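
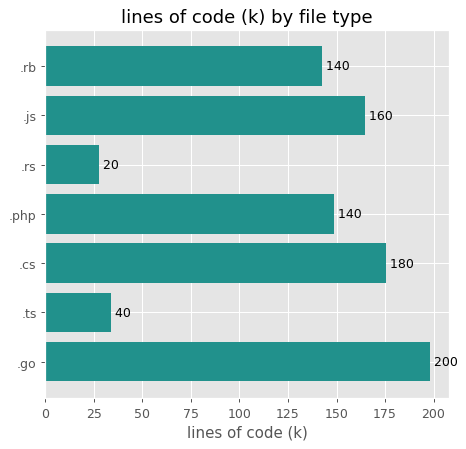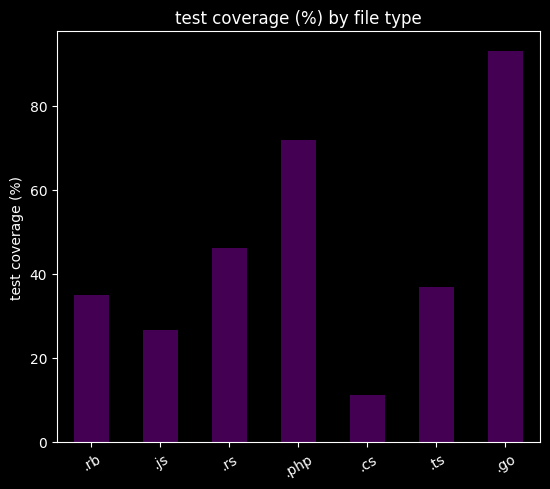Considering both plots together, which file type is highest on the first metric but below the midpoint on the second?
.cs

Chart 2 median test coverage (%) ≈ 40; below-median file types: .rb, .js, .cs. Among those, .cs has the highest lines of code (k) (≈ 180).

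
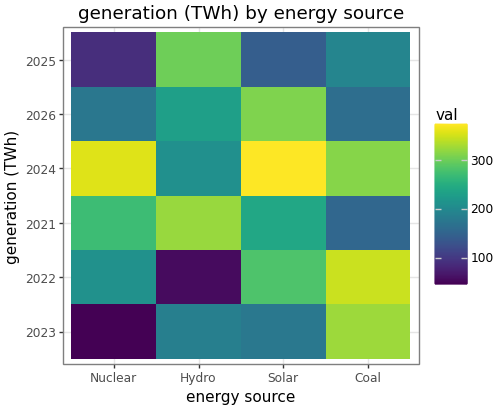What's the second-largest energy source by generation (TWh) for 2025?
Coal

Top 3 for 2025: Hydro ≈ 300, Coal ≈ 200, Solar ≈ 150.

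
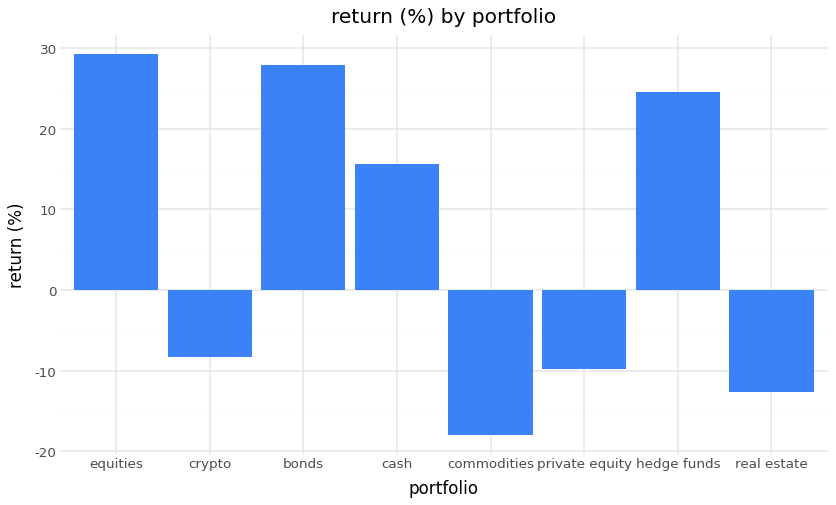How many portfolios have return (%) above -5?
4

Above -5: equities, bonds, cash, hedge funds.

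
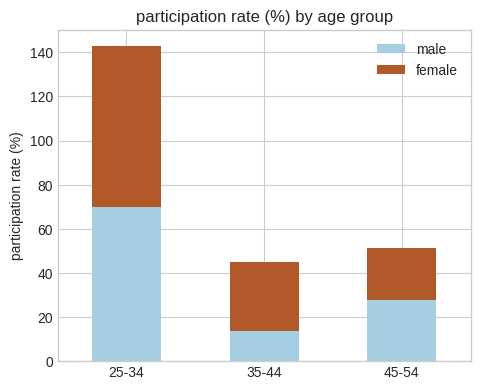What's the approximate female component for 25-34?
female top ≈ 140, bottom ≈ 60; segment ≈ 80.

≈ 80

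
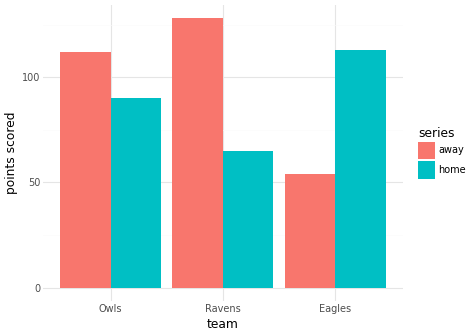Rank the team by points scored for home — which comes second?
Top 3 for home: Eagles ≈ 120, Owls ≈ 80, Ravens ≈ 60.

Owls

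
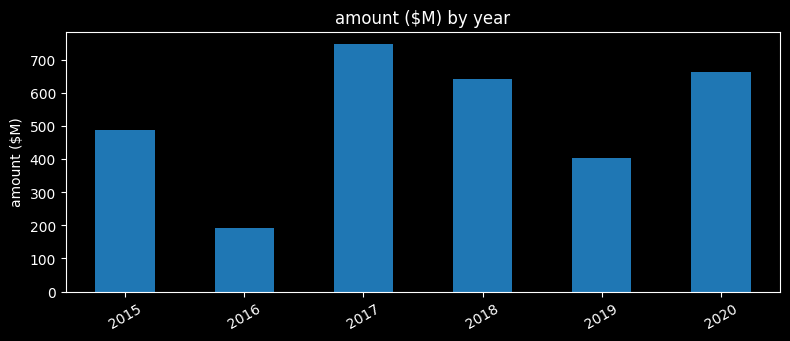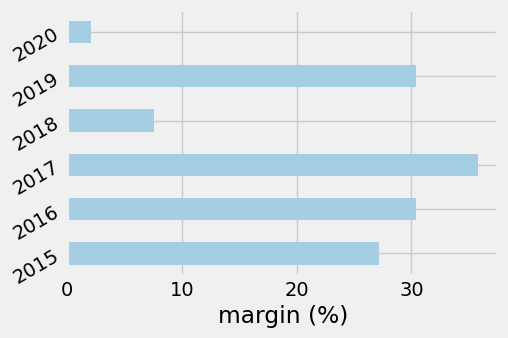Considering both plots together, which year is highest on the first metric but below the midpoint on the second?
2020

Chart 2 median margin (%) ≈ 30; below-median years: 2015, 2018, 2020. Among those, 2020 has the highest amount ($M) (≈ 700).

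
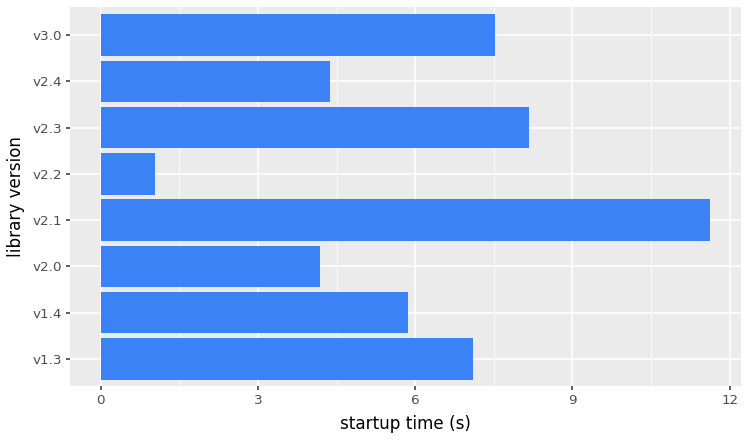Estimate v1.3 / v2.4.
v1.3 ≈ 7, v2.4 ≈ 4; 7/4 ≈ 1.75.

≈ 1.75×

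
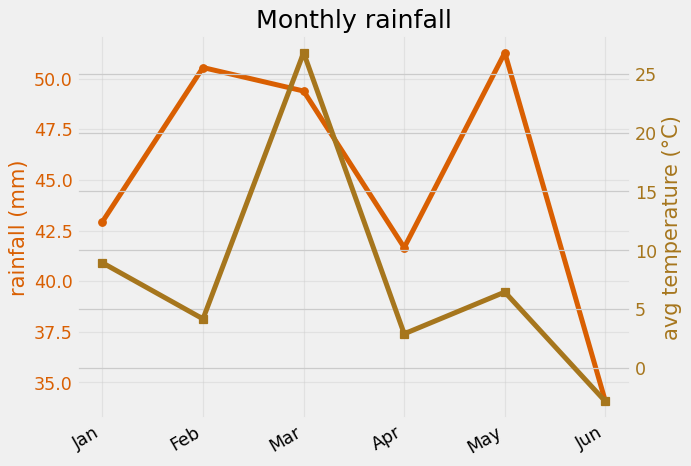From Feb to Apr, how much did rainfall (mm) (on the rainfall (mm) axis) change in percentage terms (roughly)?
≈ -16%

Feb ≈ 50, Apr ≈ 42; (42 − 50) / 50 ≈ -16%.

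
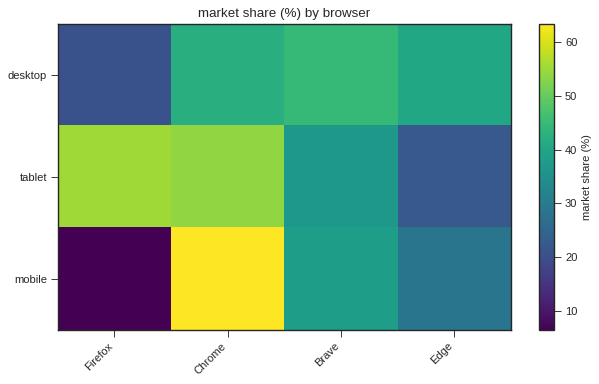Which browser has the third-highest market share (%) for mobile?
Edge

Top 4 for mobile: Chrome ≈ 65, Brave ≈ 40, Edge ≈ 30, Firefox ≈ 5.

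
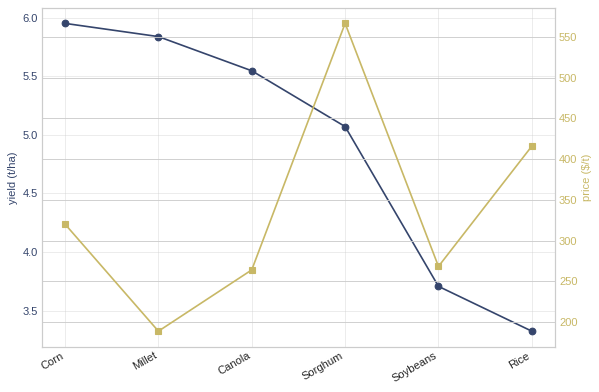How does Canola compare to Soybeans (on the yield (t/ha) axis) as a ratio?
Canola ≈ 5.5, Soybeans ≈ 3.5; 5.5/3.5 ≈ 1.57.

≈ 1.57×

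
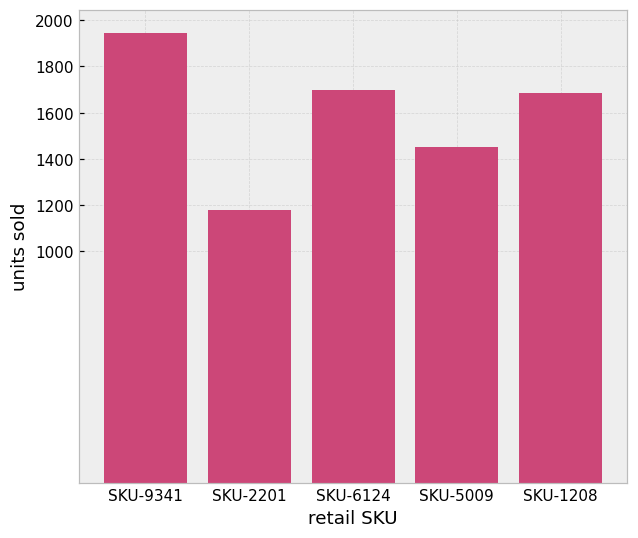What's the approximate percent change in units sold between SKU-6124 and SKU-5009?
≈ -12.5%

SKU-6124 ≈ 1600, SKU-5009 ≈ 1400; (1400 − 1600) / 1600 ≈ -12.5%.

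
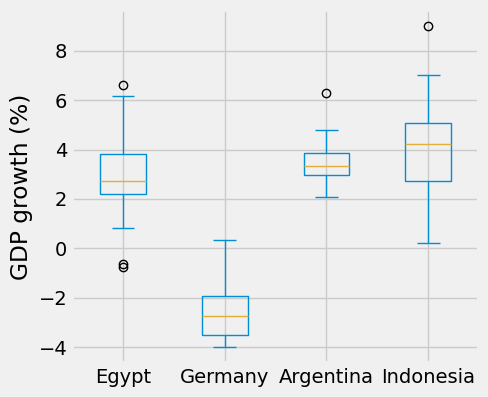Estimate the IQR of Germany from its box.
≈ 1.5

Q3 ≈ -2.0, Q1 ≈ -3.5; IQR ≈ 1.5.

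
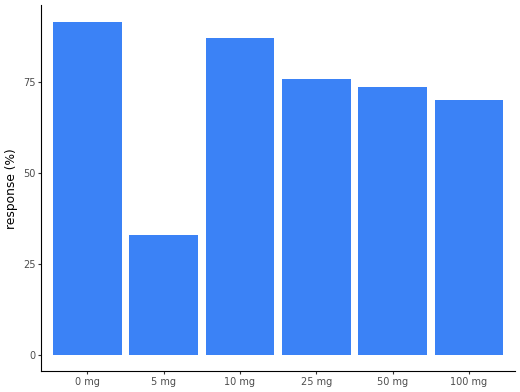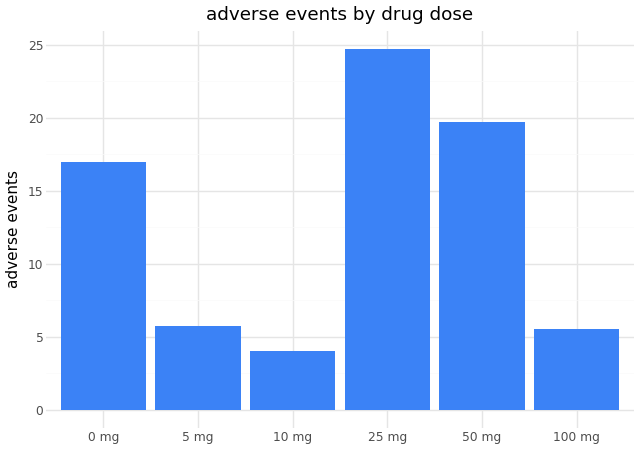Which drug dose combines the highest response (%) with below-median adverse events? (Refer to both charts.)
Chart 2 median adverse events ≈ 10; below-median drug doses: 5 mg, 10 mg, 100 mg. Among those, 10 mg has the highest response (%) (≈ 90).

10 mg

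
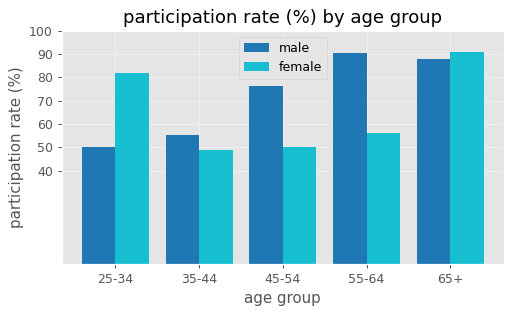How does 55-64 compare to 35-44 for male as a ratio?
≈ 1.5×

55-64 ≈ 90, 35-44 ≈ 60; 90/60 ≈ 1.5.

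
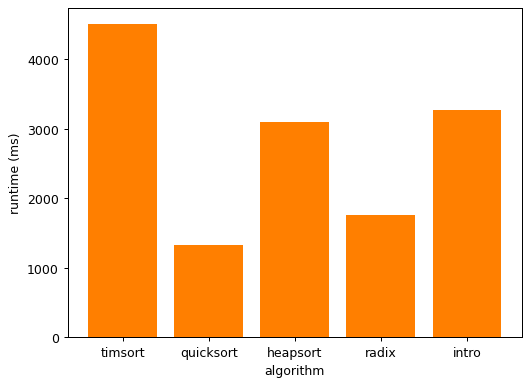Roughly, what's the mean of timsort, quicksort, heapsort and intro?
≈ 3125

(4500 + 1500 + 3000 + 3500) / 4 ≈ 3125.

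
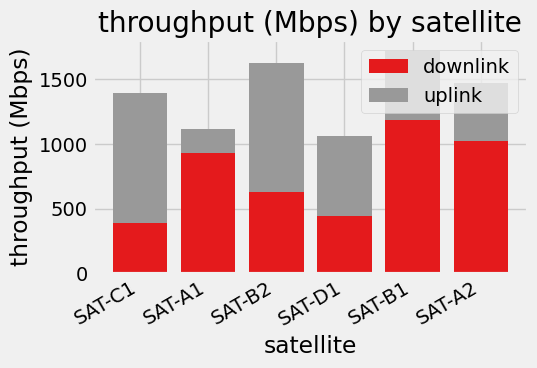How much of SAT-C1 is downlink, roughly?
downlink top ≈ 400, bottom ≈ 0; segment ≈ 400.

≈ 400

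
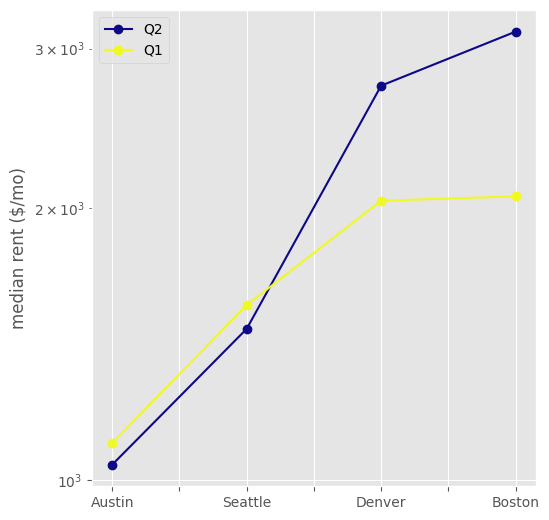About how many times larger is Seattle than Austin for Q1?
≈ 1.6×

Seattle ≈ 1600, Austin ≈ 1000; 1600/1000 ≈ 1.6.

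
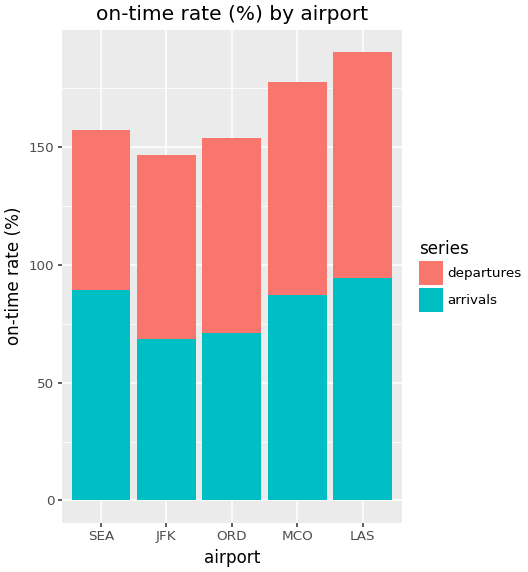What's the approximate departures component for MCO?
≈ 100

departures top ≈ 180, bottom ≈ 80; segment ≈ 100.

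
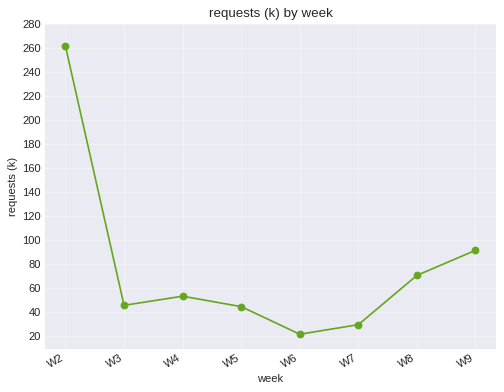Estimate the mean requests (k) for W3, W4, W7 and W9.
≈ 55

(40 + 60 + 20 + 100) / 4 ≈ 55.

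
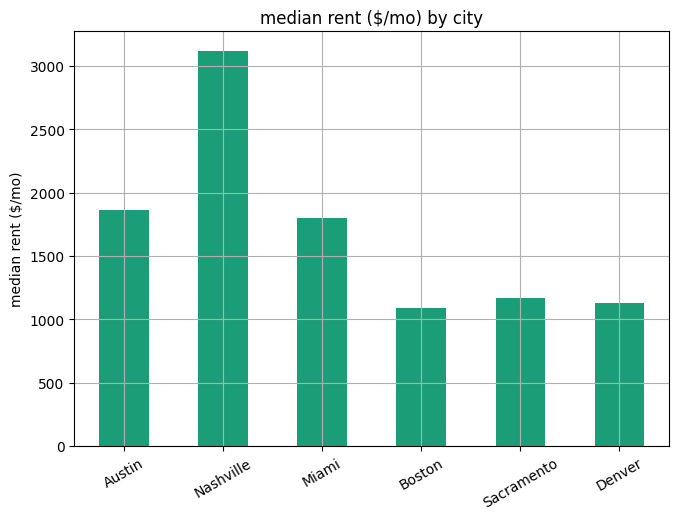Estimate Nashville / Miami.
≈ 1.5×

Nashville ≈ 3000, Miami ≈ 2000; 3000/2000 ≈ 1.5.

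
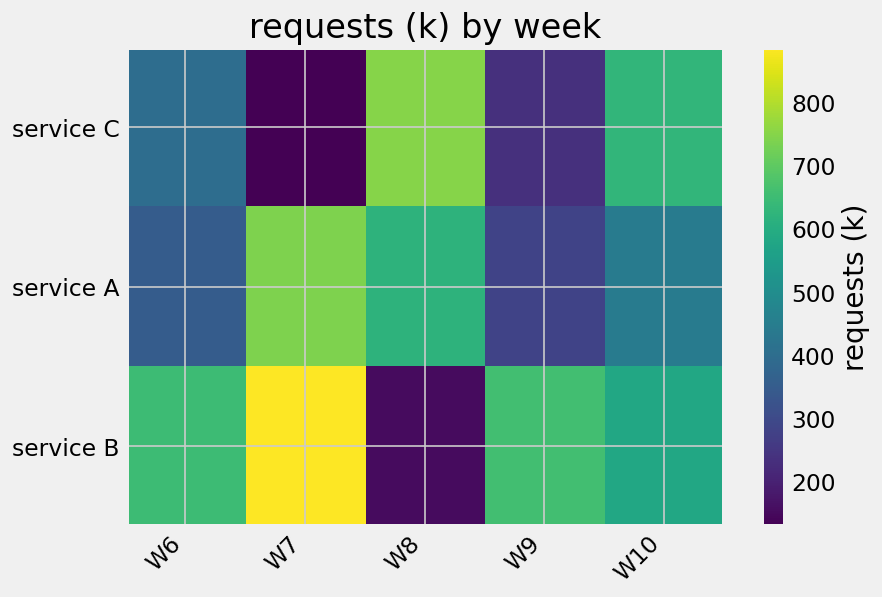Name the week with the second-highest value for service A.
Top 3 for service A: W7 ≈ 700, W8 ≈ 600, W10 ≈ 400.

W8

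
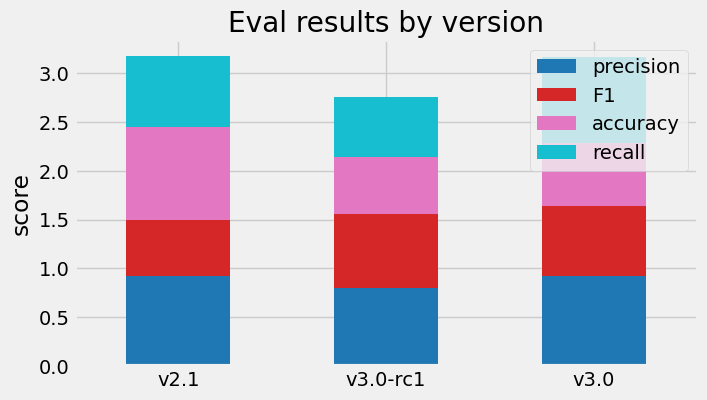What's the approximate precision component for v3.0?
≈ 1.0

precision top ≈ 1.0, bottom ≈ 0.0; segment ≈ 1.0.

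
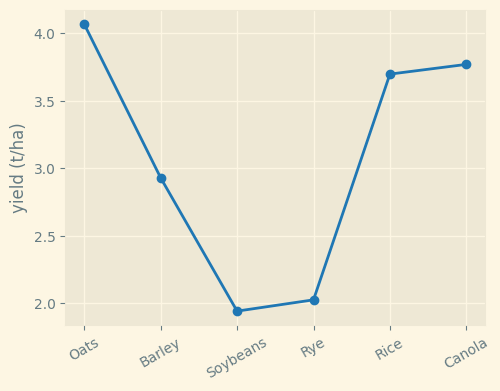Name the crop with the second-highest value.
Top 3: Oats ≈ 4.0, Canola ≈ 3.8, Rice ≈ 3.6.

Canola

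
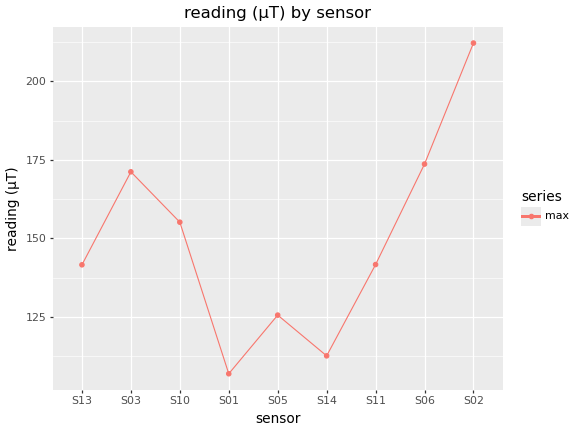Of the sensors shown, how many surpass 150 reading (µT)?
4

Above 150: S03, S10, S06, S02.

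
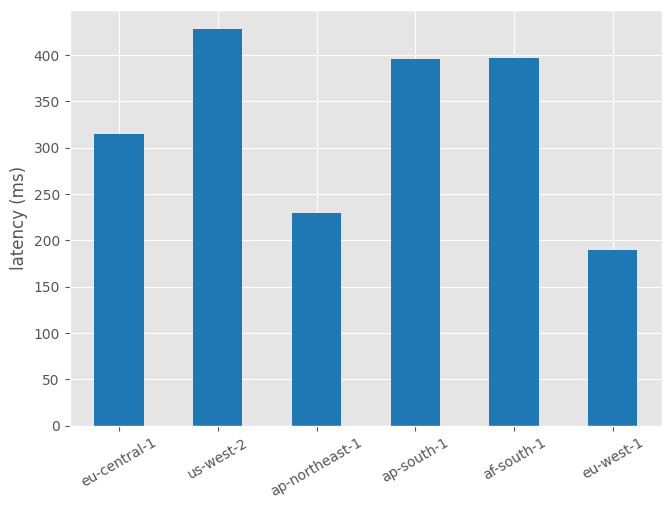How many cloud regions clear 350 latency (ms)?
Above 350: us-west-2, ap-south-1, af-south-1.

3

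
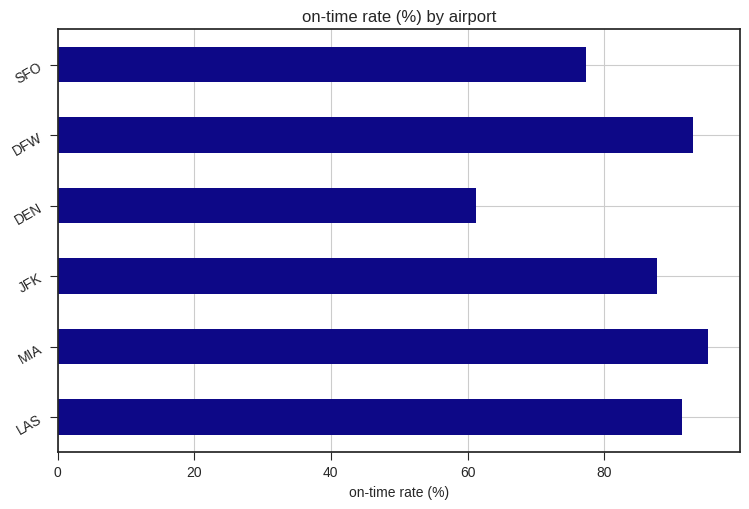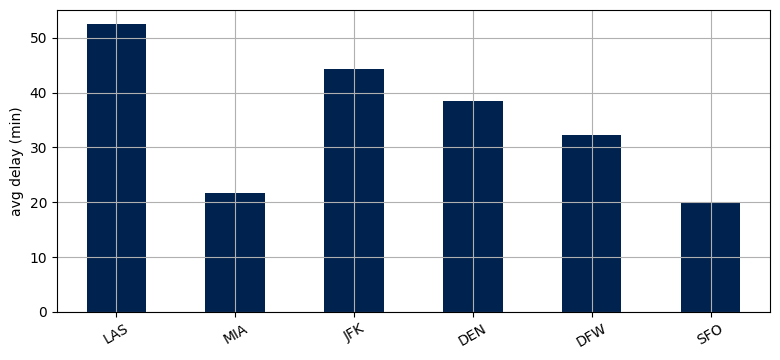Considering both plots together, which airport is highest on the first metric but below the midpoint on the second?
MIA

Chart 2 median avg delay (min) ≈ 35; below-median airports: MIA, DFW, SFO. Among those, MIA has the highest on-time rate (%) (≈ 100).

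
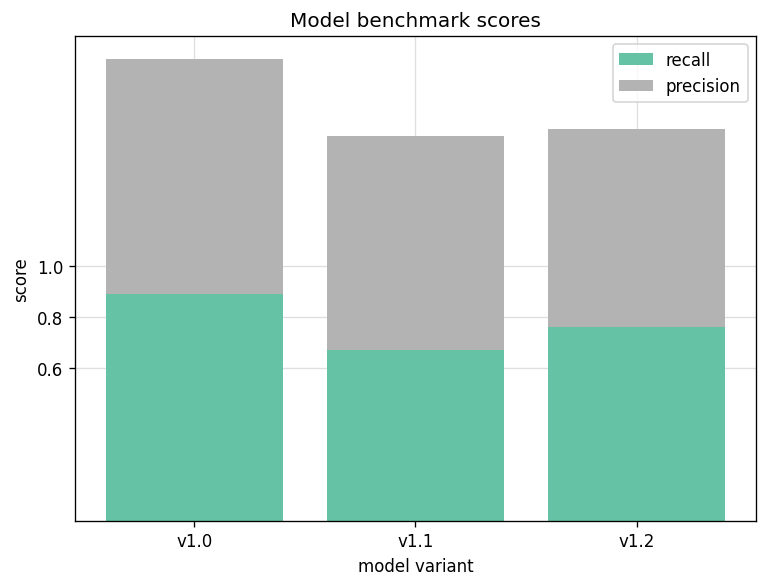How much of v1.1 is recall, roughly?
recall top ≈ 0.6, bottom ≈ 0.0; segment ≈ 0.6.

≈ 0.6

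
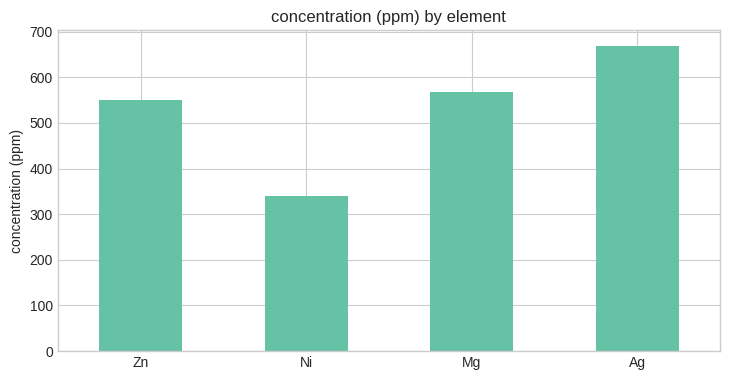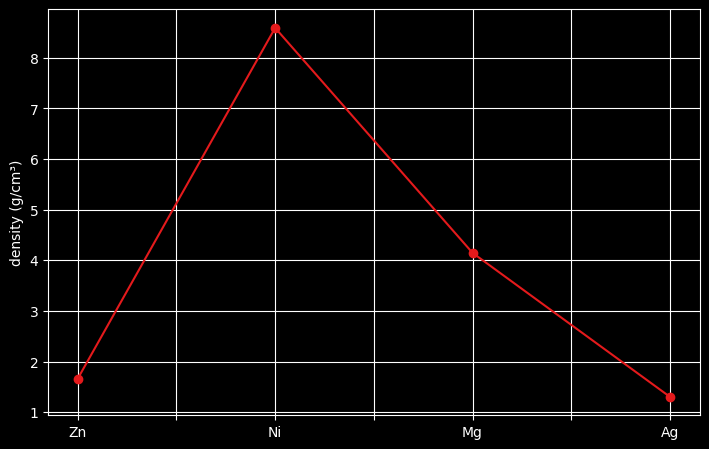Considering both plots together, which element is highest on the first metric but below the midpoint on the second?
Chart 2 median density (g/cm³) ≈ 3; below-median elements: Zn, Ag. Among those, Ag has the highest concentration (ppm) (≈ 700).

Ag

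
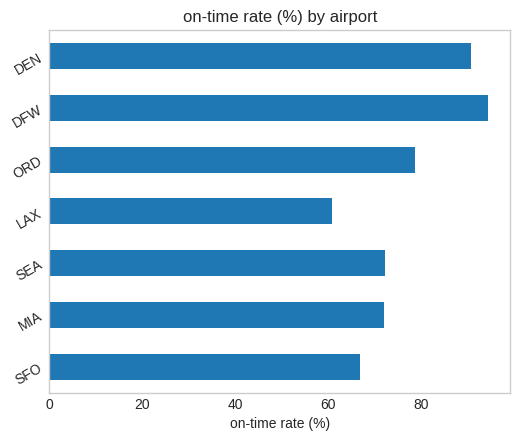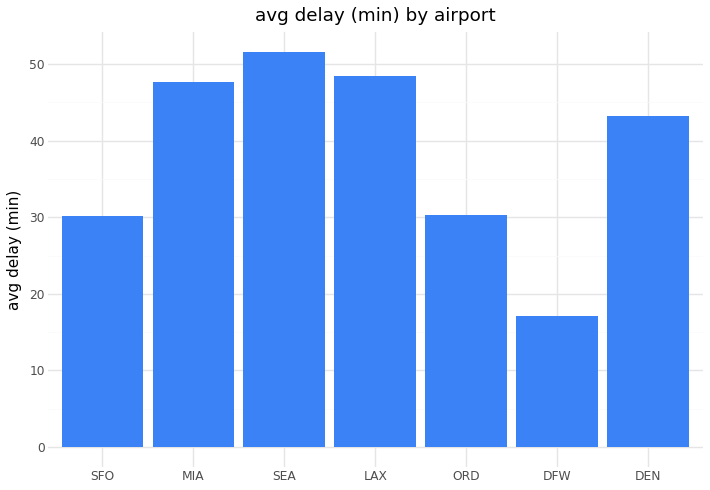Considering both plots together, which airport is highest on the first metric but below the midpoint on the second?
DFW

Chart 2 median avg delay (min) ≈ 45; below-median airports: SFO, ORD, DFW. Among those, DFW has the highest on-time rate (%) (≈ 90).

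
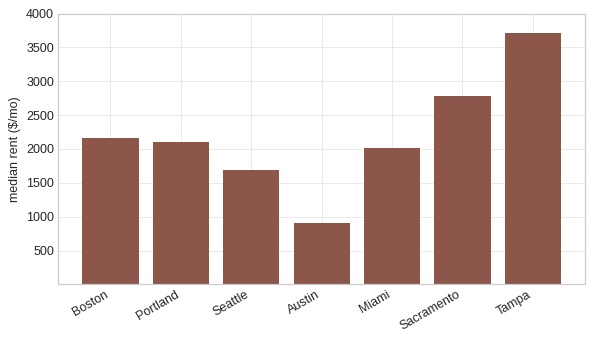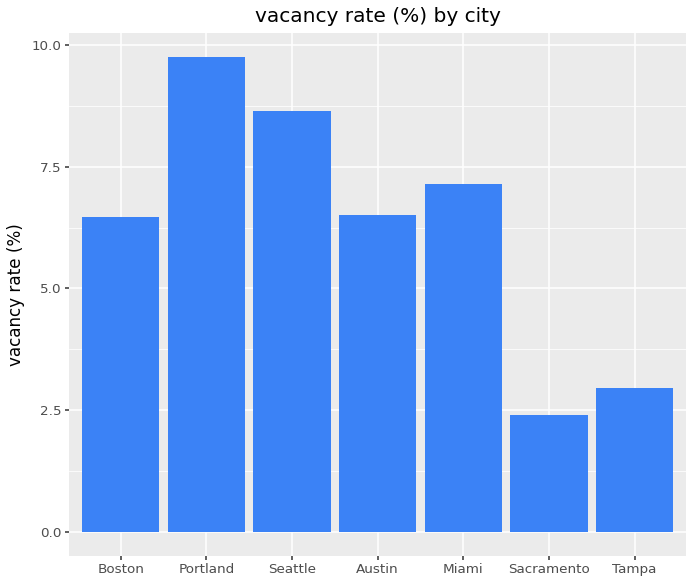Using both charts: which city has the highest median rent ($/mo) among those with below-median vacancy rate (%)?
Tampa

Chart 2 median vacancy rate (%) ≈ 7; below-median cities: Boston, Sacramento, Tampa. Among those, Tampa has the highest median rent ($/mo) (≈ 3500).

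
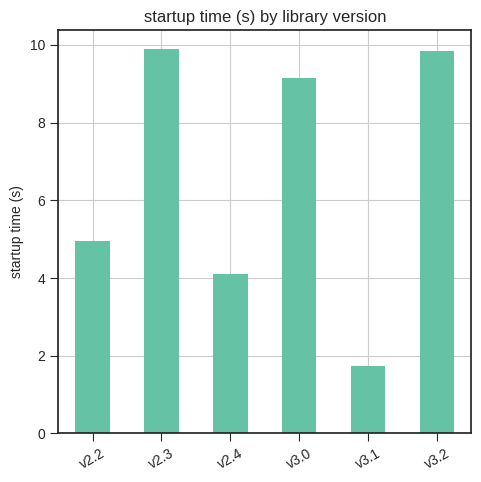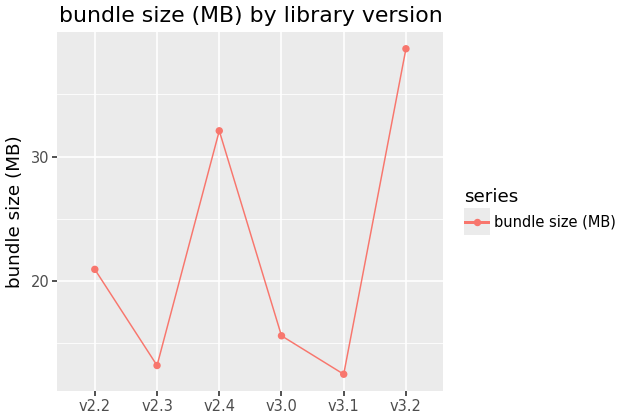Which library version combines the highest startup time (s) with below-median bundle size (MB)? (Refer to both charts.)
v2.3

Chart 2 median bundle size (MB) ≈ 20; below-median library versions: v2.3, v3.0, v3.1. Among those, v2.3 has the highest startup time (s) (≈ 10).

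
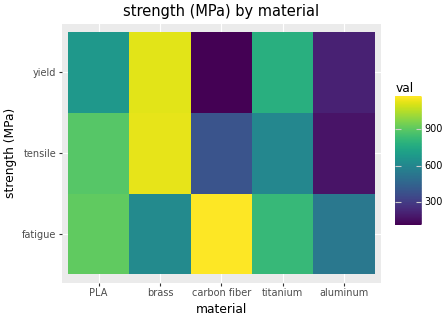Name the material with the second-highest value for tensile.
PLA

Top 3 for tensile: brass ≈ 1100, PLA ≈ 900, titanium ≈ 600.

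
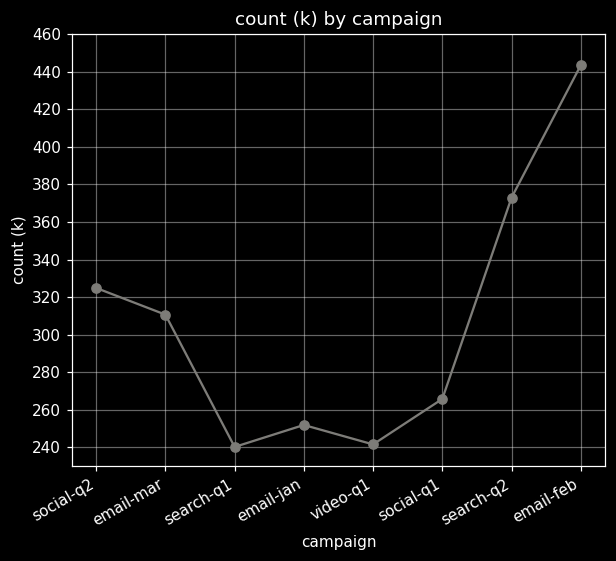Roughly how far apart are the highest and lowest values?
≈ 200

Max email-feb ≈ 440, min search-q1 ≈ 240; range ≈ 200.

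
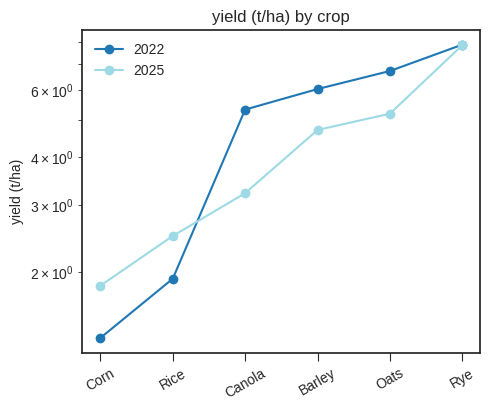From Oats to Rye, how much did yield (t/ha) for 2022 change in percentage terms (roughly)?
Oats ≈ 7, Rye ≈ 8; (8 − 7) / 7 ≈ +14.3%.

≈ +14.3%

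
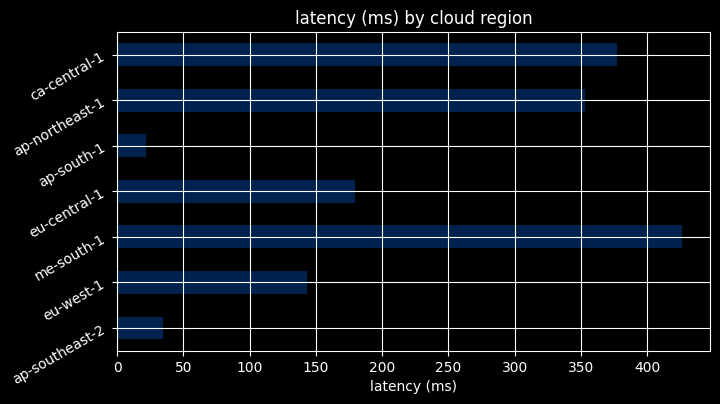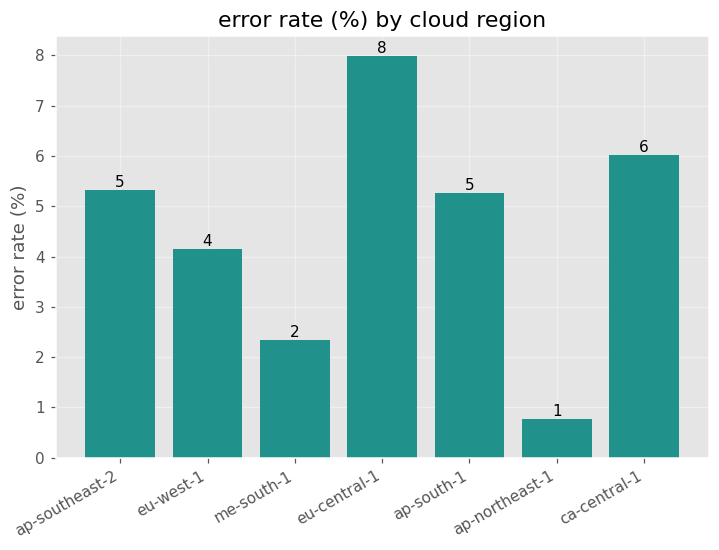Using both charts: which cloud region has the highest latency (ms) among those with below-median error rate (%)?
me-south-1

Chart 2 median error rate (%) ≈ 5; below-median cloud regions: eu-west-1, me-south-1, ap-northeast-1. Among those, me-south-1 has the highest latency (ms) (≈ 450).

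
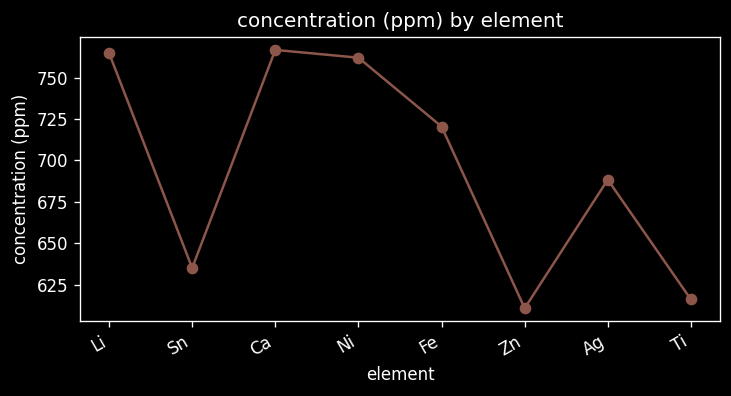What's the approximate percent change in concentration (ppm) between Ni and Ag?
≈ -10.5%

Ni ≈ 760, Ag ≈ 680; (680 − 760) / 760 ≈ -10.5%.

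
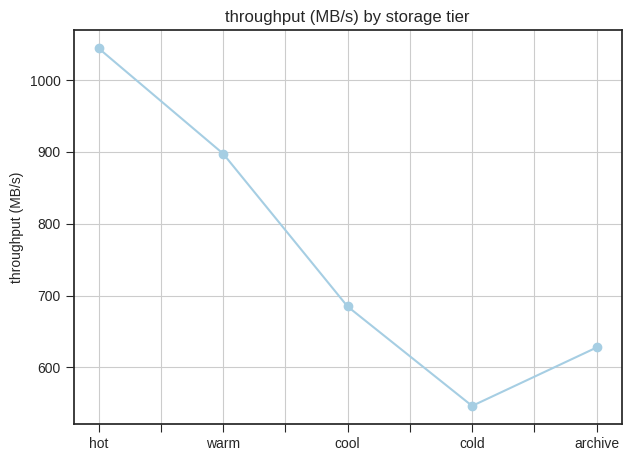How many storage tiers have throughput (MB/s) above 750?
2

Above 750: hot, warm.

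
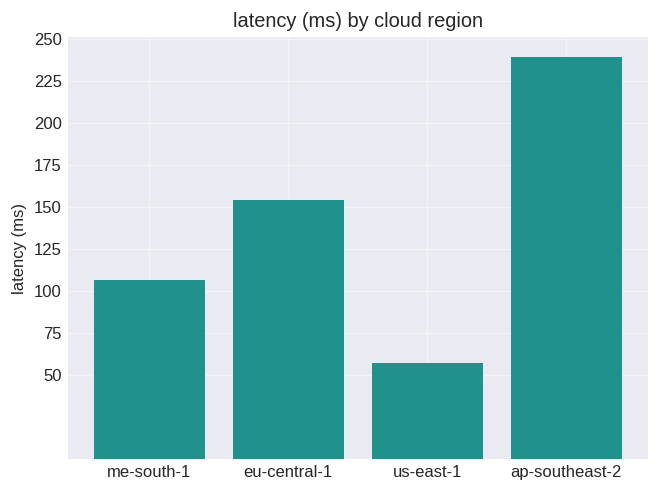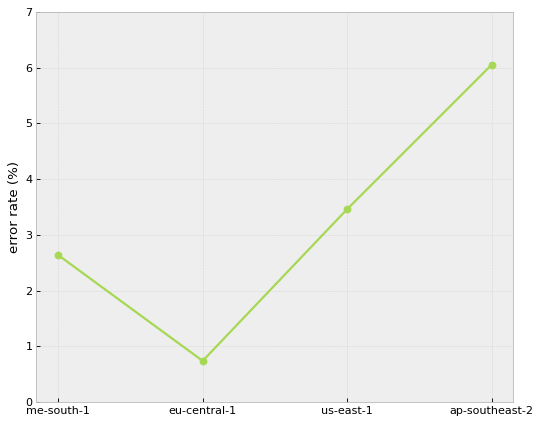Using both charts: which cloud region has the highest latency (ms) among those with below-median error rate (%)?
Chart 2 median error rate (%) ≈ 3; below-median cloud regions: me-south-1, eu-central-1. Among those, eu-central-1 has the highest latency (ms) (≈ 150).

eu-central-1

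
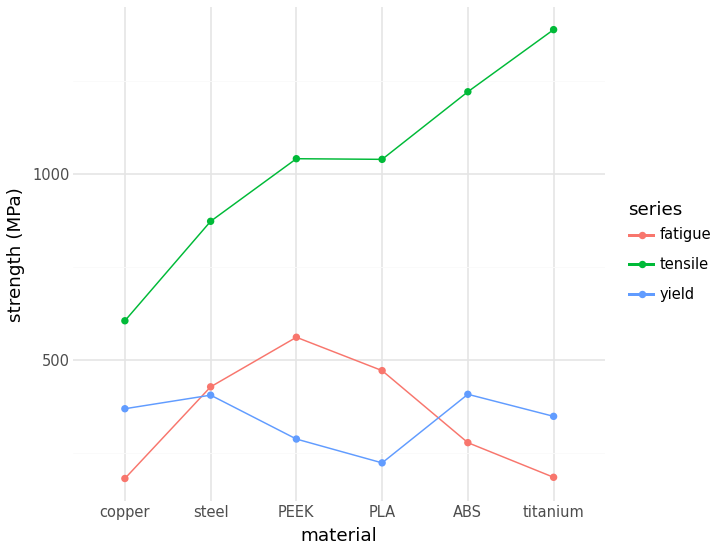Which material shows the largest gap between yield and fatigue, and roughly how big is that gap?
PEEK, ≈ 400 MPa

PEEK: yield ≈ 200, fatigue ≈ 600 → gap ≈ 400. Next-largest (PLA) is only ≈ 200.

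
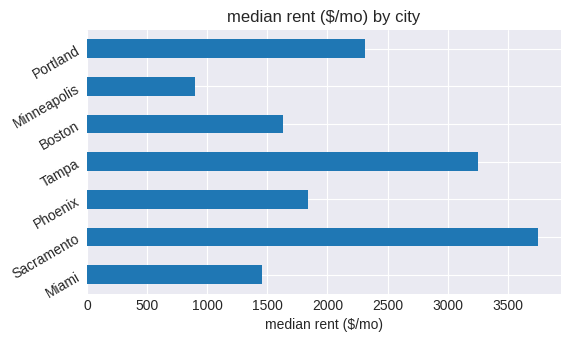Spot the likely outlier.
Sacramento

Sacramento ≈ 4000; the rest sit between ≈ 1000 and ≈ 3500.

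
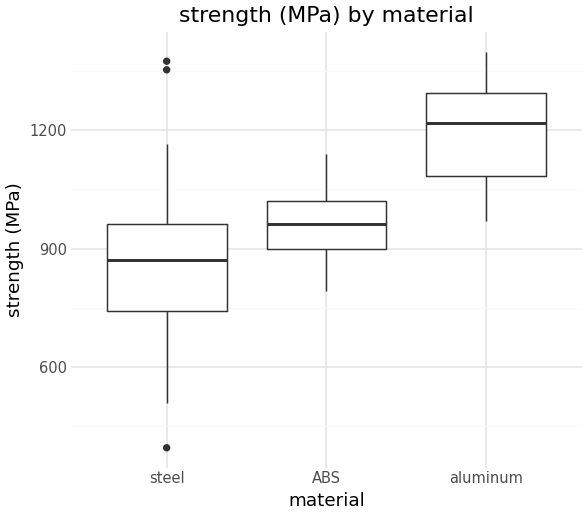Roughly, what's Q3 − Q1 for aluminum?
≈ 200

Q3 ≈ 1300, Q1 ≈ 1100; IQR ≈ 200.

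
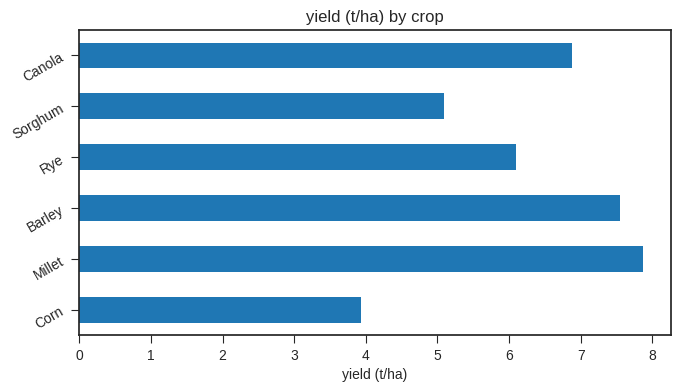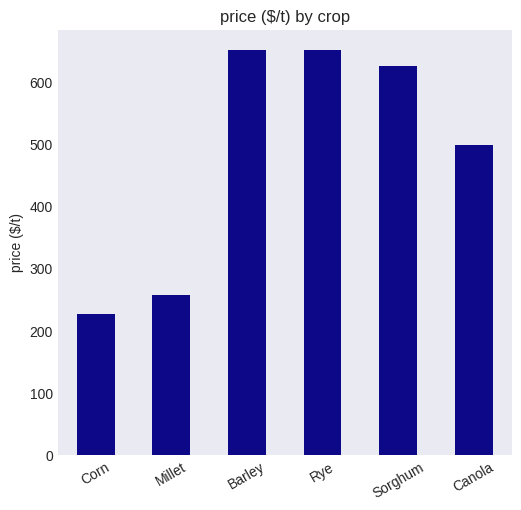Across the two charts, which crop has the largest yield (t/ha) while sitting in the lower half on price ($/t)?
Millet

Chart 2 median price ($/t) ≈ 600; below-median crops: Corn, Millet, Canola. Among those, Millet has the highest yield (t/ha) (≈ 8).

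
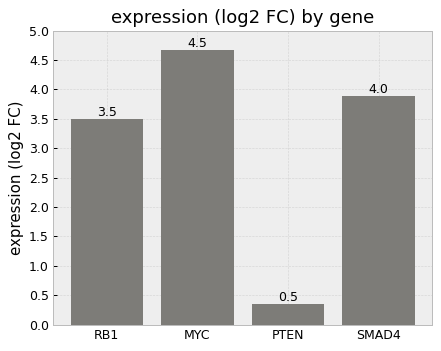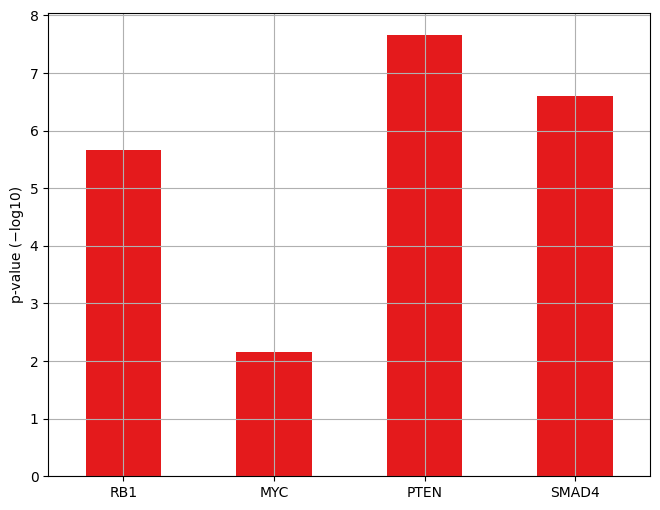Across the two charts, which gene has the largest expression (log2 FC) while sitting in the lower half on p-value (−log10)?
MYC

Chart 2 median p-value (−log10) ≈ 6; below-median genes: RB1, MYC. Among those, MYC has the highest expression (log2 FC) (≈ 4.5).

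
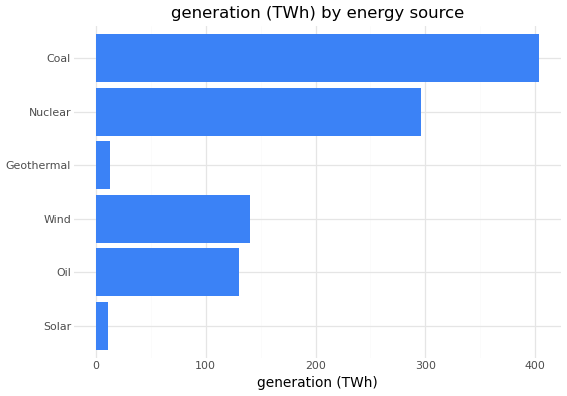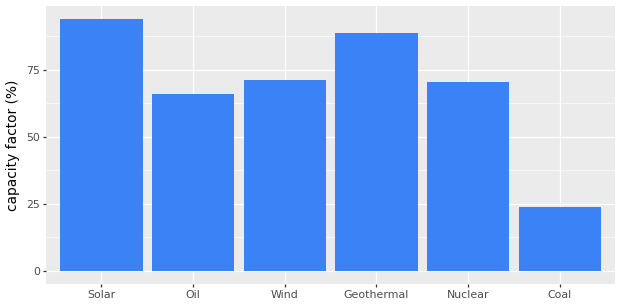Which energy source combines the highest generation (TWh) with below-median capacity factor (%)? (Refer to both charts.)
Coal

Chart 2 median capacity factor (%) ≈ 70; below-median energy sources: Oil, Nuclear, Coal. Among those, Coal has the highest generation (TWh) (≈ 400).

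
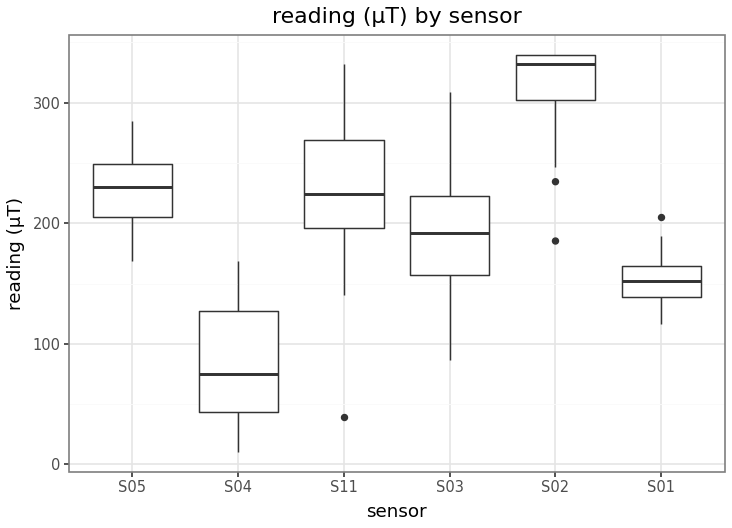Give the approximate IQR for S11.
≈ 60

Q3 ≈ 260, Q1 ≈ 200; IQR ≈ 60.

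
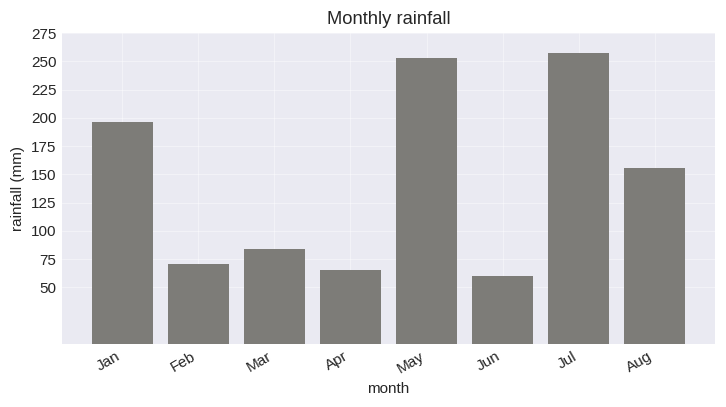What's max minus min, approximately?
Max Jul ≈ 250, min Jun ≈ 50; range ≈ 200.

≈ 200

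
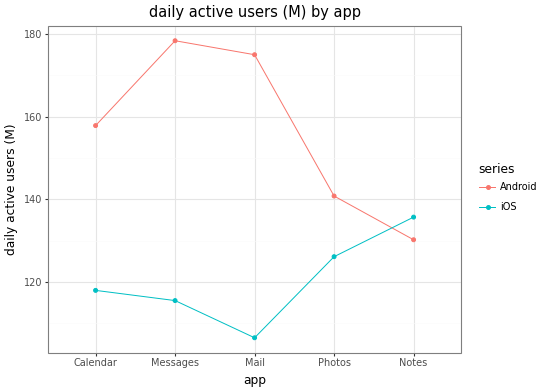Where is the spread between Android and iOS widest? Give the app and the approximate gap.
Mail: Android ≈ 180, iOS ≈ 110 → gap ≈ 70. Next-largest (Messages) is only ≈ 60.

Mail, ≈ 70 M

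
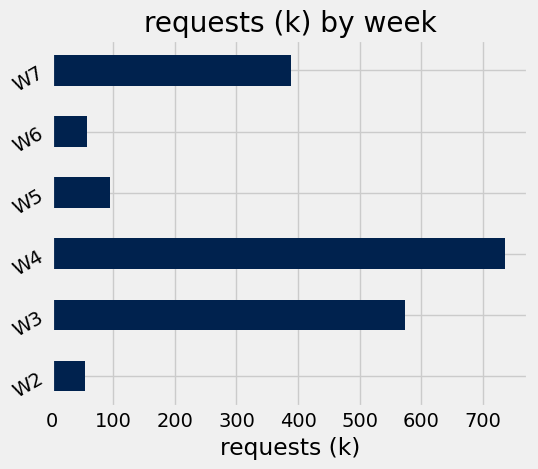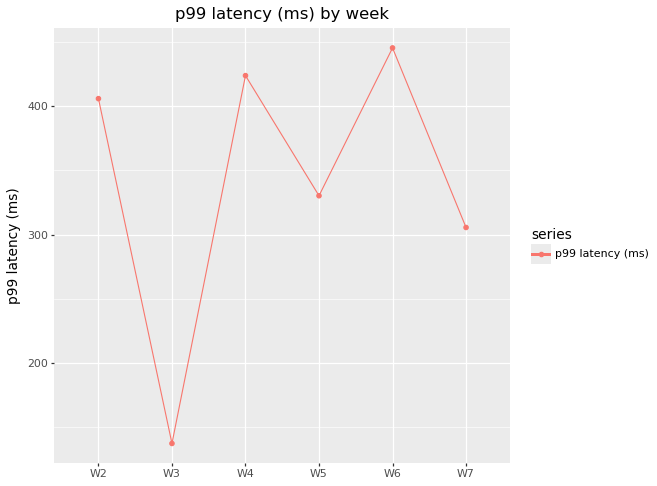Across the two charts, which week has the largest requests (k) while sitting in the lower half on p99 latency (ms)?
W3

Chart 2 median p99 latency (ms) ≈ 350; below-median weeks: W3, W5, W7. Among those, W3 has the highest requests (k) (≈ 600).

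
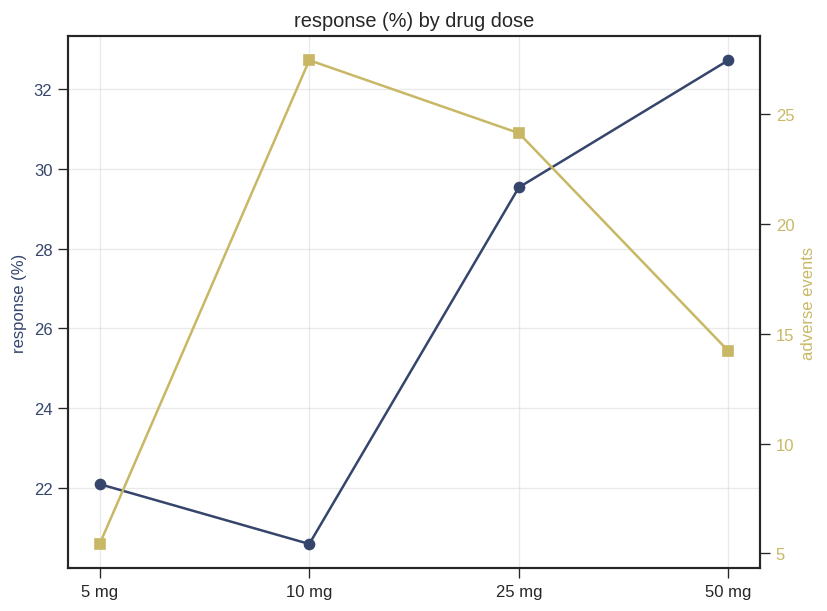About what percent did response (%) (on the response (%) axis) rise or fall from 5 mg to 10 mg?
≈ -9.1%

5 mg ≈ 22, 10 mg ≈ 20; (20 − 22) / 22 ≈ -9.1%.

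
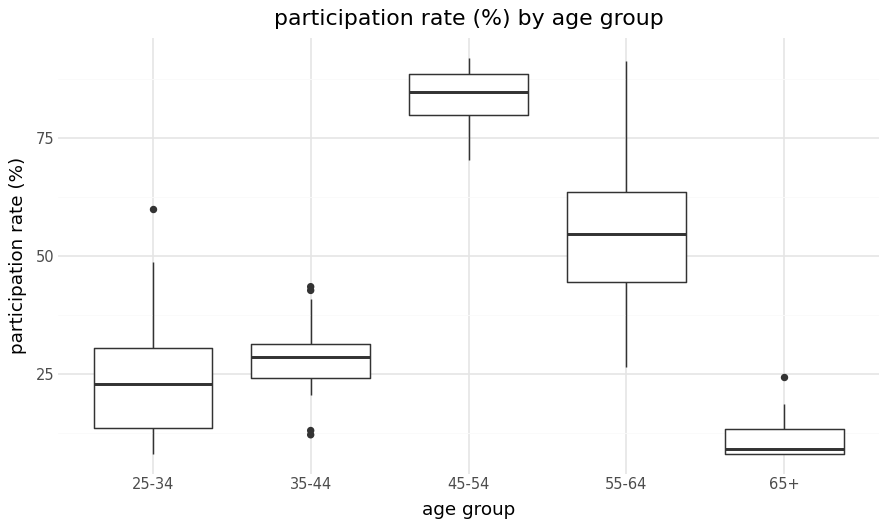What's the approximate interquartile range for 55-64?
Q3 ≈ 60, Q1 ≈ 40; IQR ≈ 20.

≈ 20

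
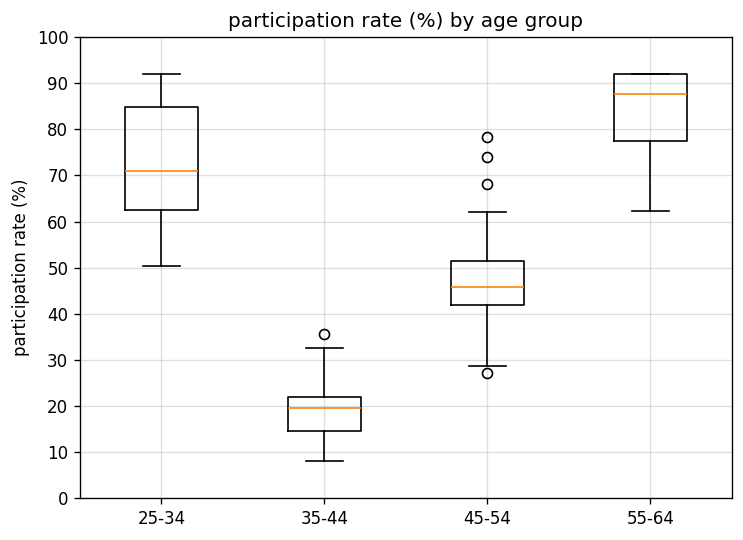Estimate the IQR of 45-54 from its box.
≈ 10

Q3 ≈ 50, Q1 ≈ 40; IQR ≈ 10.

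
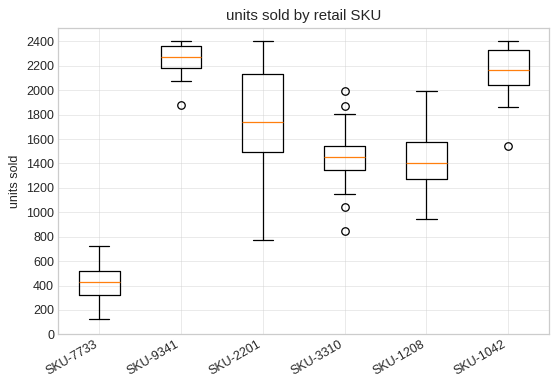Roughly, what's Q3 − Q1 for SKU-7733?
Q3 ≈ 600, Q1 ≈ 400; IQR ≈ 200.

≈ 200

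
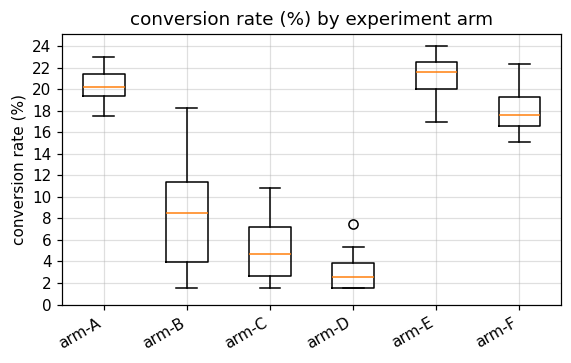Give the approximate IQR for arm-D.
≈ 2

Q3 ≈ 4, Q1 ≈ 2; IQR ≈ 2.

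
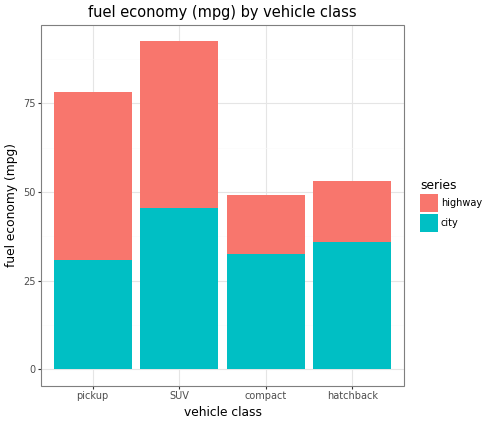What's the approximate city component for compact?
city top ≈ 30, bottom ≈ 0; segment ≈ 30.

≈ 30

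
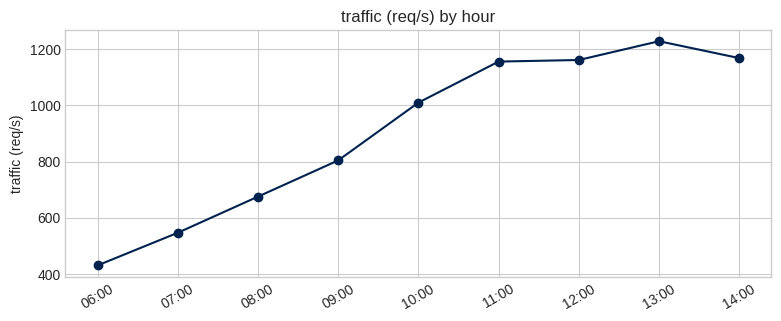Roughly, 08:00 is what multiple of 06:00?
08:00 ≈ 700, 06:00 ≈ 400; 700/400 ≈ 1.75.

≈ 1.75×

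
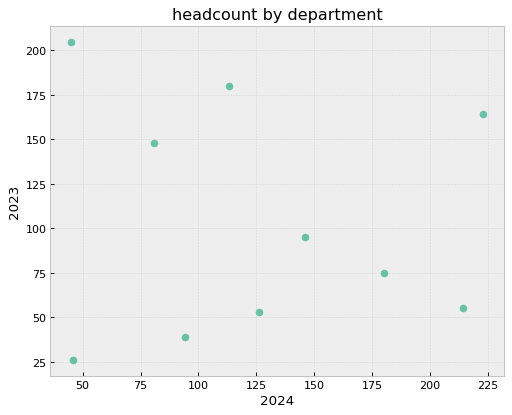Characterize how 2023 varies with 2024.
no clear correlation

Points are roughly uncorrelated; weak (|r| ≈ 0.1).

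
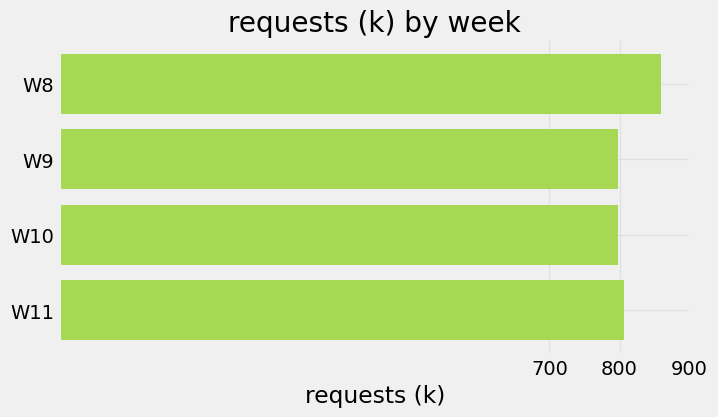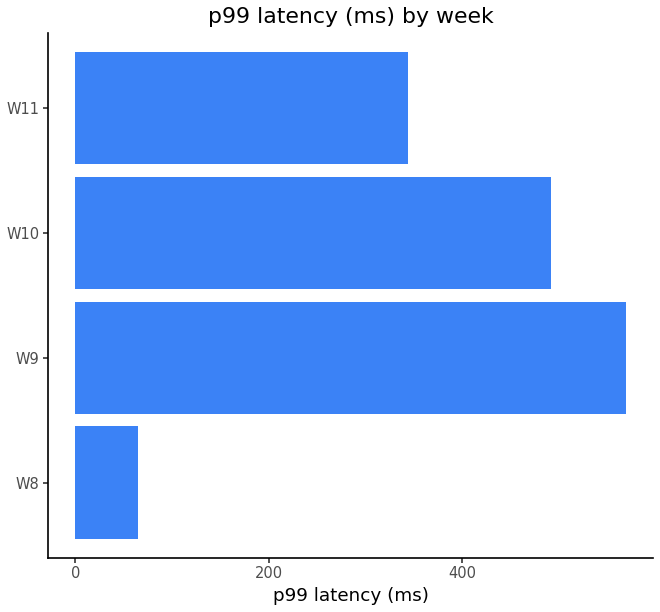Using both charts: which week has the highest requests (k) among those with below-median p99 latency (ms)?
W8

Chart 2 median p99 latency (ms) ≈ 400; below-median weeks: W8, W11. Among those, W8 has the highest requests (k) (≈ 900).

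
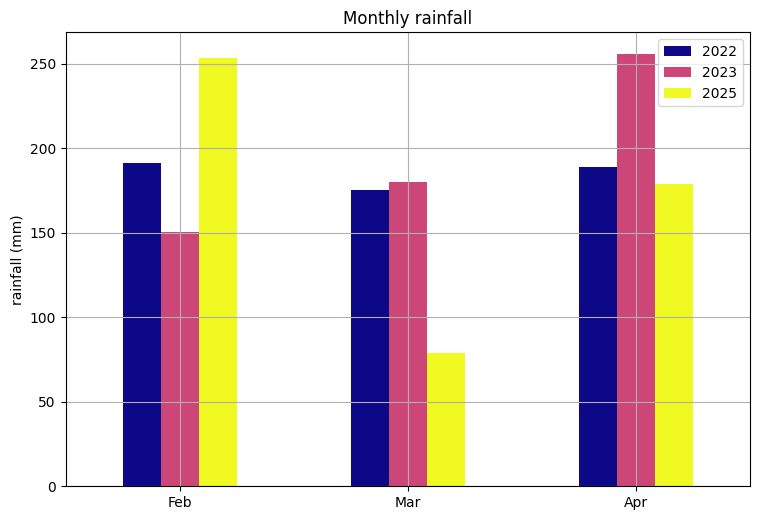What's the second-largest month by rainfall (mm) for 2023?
Mar

Top 3 for 2023: Apr ≈ 250, Mar ≈ 175, Feb ≈ 150.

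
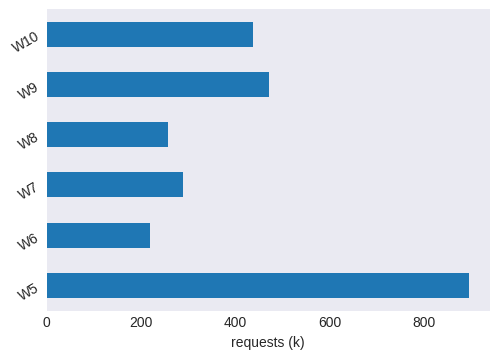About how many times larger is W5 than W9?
≈ 1.8×

W5 ≈ 900, W9 ≈ 500; 900/500 ≈ 1.8.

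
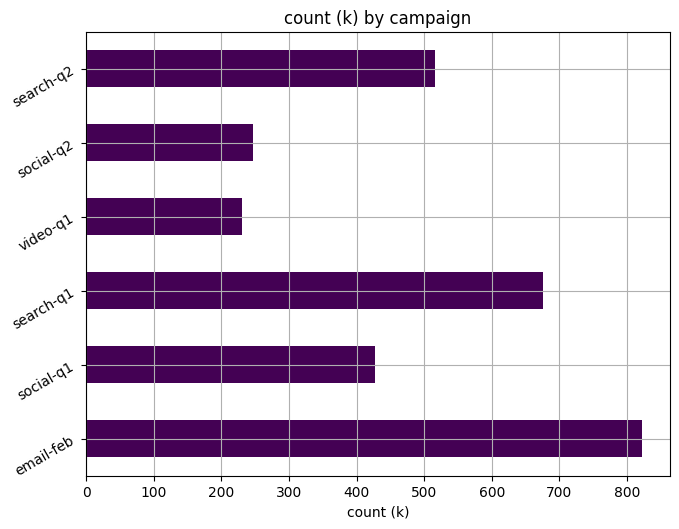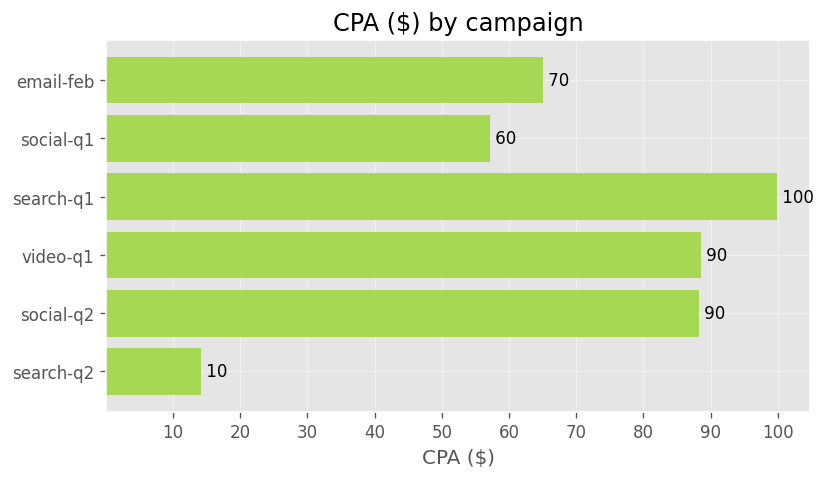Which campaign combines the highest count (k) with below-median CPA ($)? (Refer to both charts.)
email-feb

Chart 2 median CPA ($) ≈ 80; below-median campaigns: email-feb, social-q1, search-q2. Among those, email-feb has the highest count (k) (≈ 800).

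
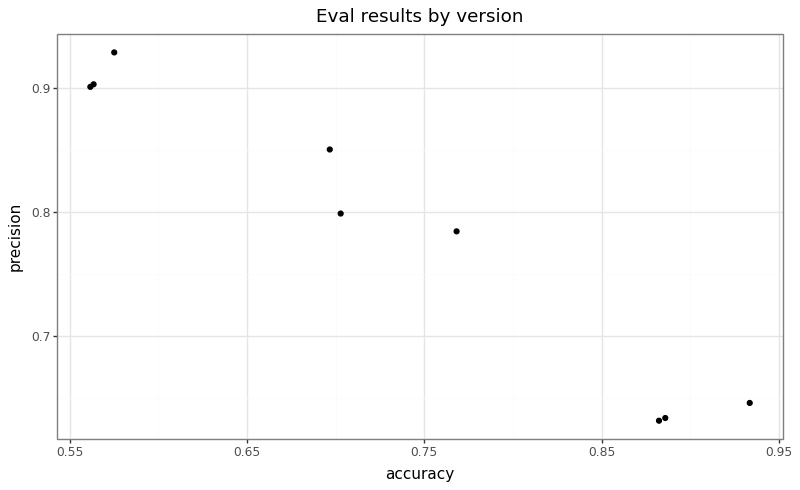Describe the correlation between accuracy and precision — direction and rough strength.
Points are negatively correlated; strong (|r| ≈ 1.0).

negative, strong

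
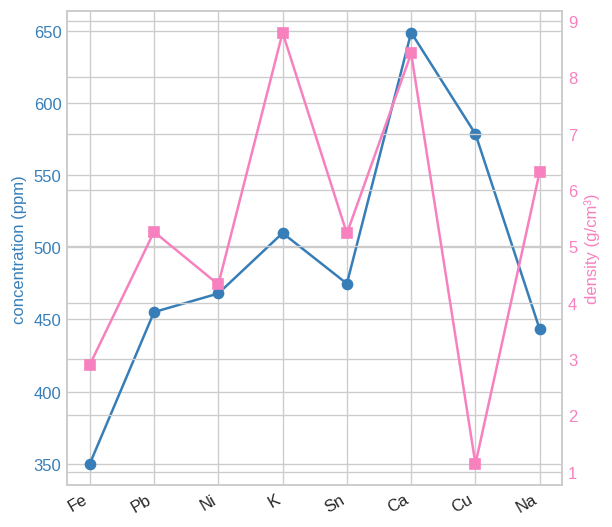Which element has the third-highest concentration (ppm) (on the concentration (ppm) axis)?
Top 4 (on the concentration (ppm) axis): Ca ≈ 650, Cu ≈ 575, K ≈ 500, Sn ≈ 475.

K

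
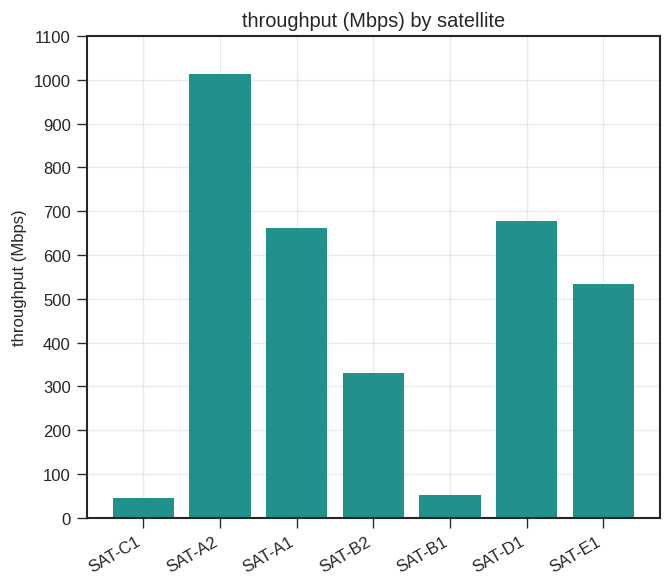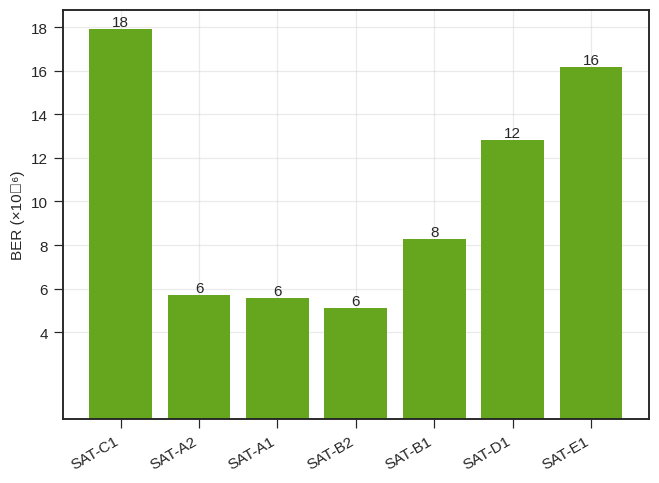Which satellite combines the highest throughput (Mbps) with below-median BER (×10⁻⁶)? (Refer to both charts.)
SAT-A2

Chart 2 median BER (×10⁻⁶) ≈ 8; below-median satellites: SAT-A2, SAT-A1, SAT-B2. Among those, SAT-A2 has the highest throughput (Mbps) (≈ 1000).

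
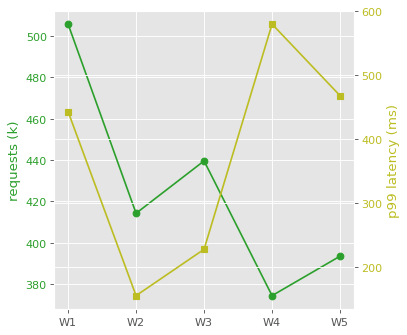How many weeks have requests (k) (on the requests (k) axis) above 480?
1

Above 480: W1.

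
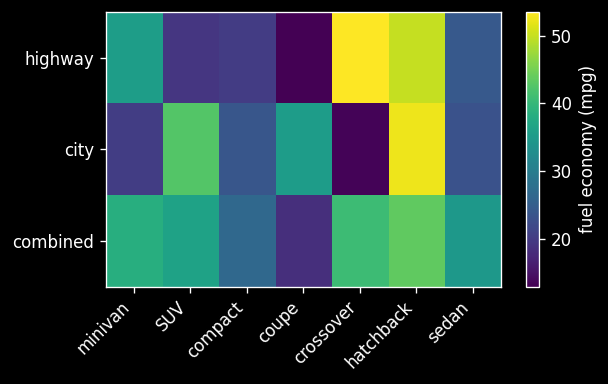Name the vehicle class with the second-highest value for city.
Top 3 for city: hatchback ≈ 55, SUV ≈ 45, coupe ≈ 35.

SUV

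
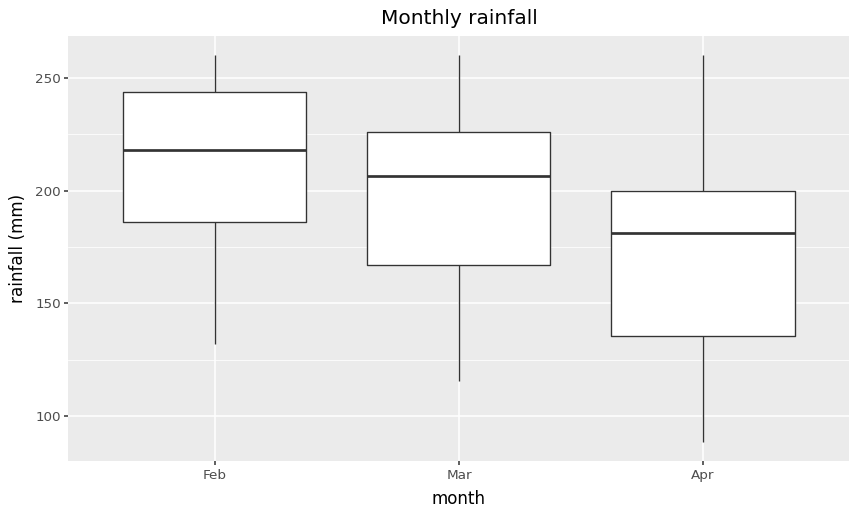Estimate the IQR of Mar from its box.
Q3 ≈ 230, Q1 ≈ 170; IQR ≈ 60.

≈ 60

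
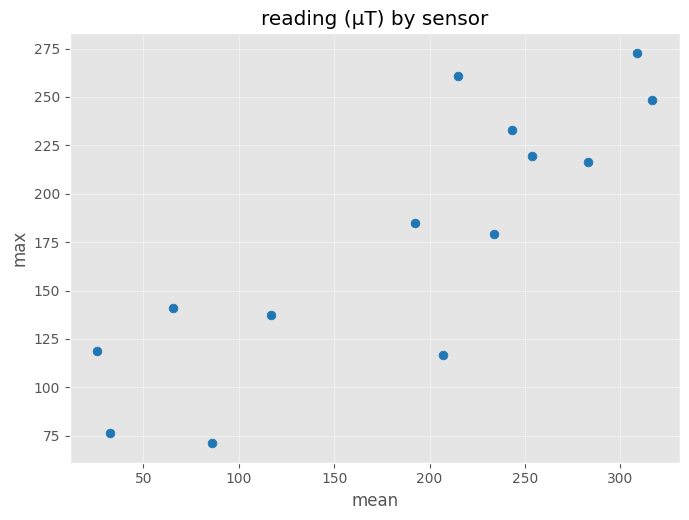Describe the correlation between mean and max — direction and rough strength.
Points are positively correlated; strong (|r| ≈ 0.8).

positive, strong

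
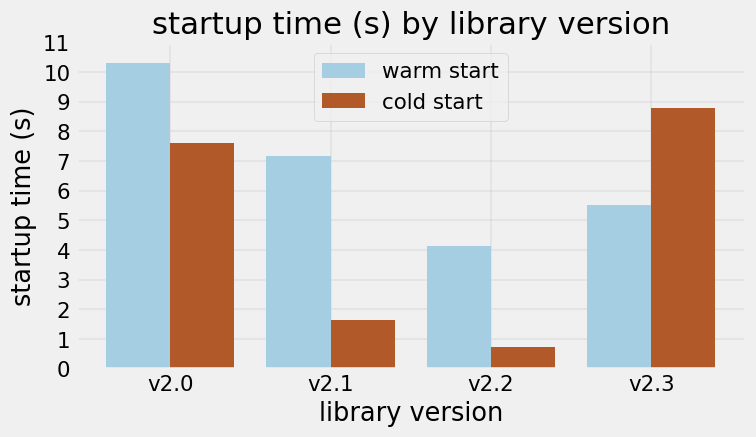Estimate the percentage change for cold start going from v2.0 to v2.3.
v2.0 ≈ 8, v2.3 ≈ 9; (9 − 8) / 8 ≈ +12.5%.

≈ +12.5%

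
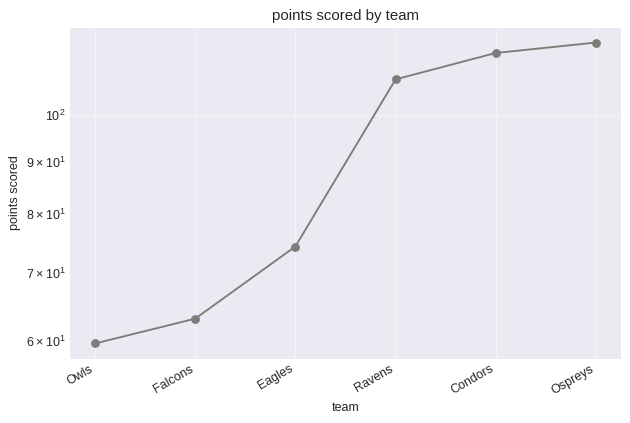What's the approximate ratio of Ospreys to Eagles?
≈ 1.6×

Ospreys ≈ 120, Eagles ≈ 75; 120/75 ≈ 1.6.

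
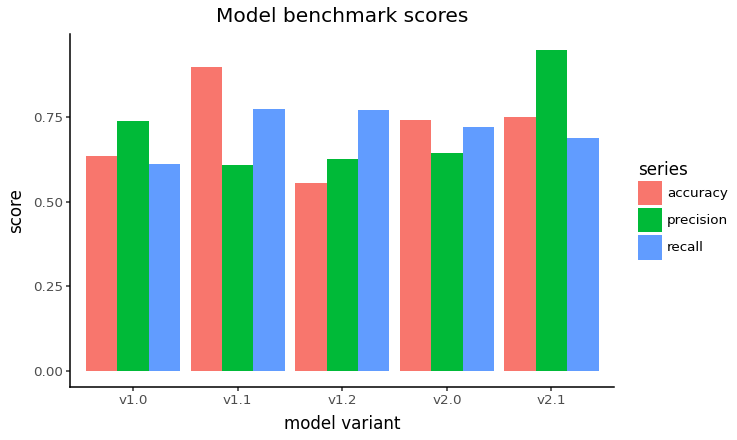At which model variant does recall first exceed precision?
v1.0: recall ≈ 0.6 vs precision ≈ 0.7 (not yet); v1.1: recall ≈ 0.8 vs precision ≈ 0.6 (first crossover).

v1.1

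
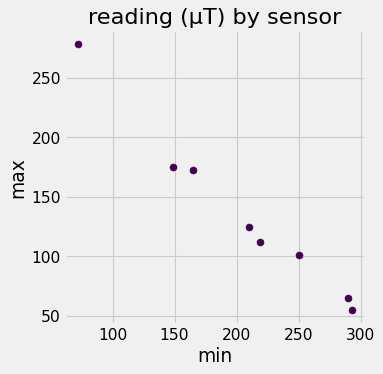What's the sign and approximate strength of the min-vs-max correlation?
Points are negatively correlated; strong (|r| ≈ 1.0).

negative, strong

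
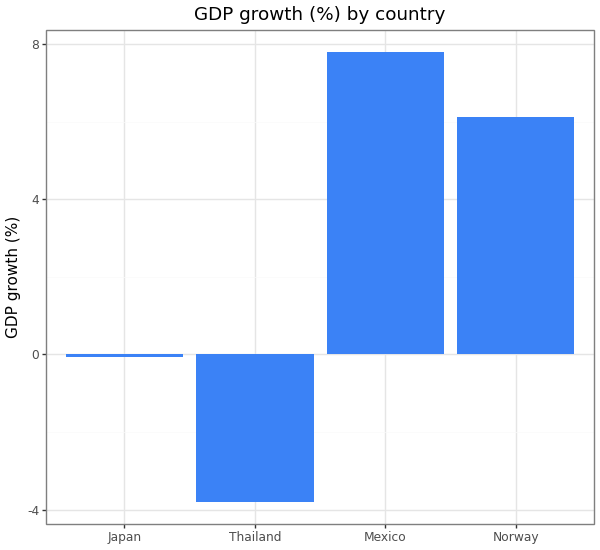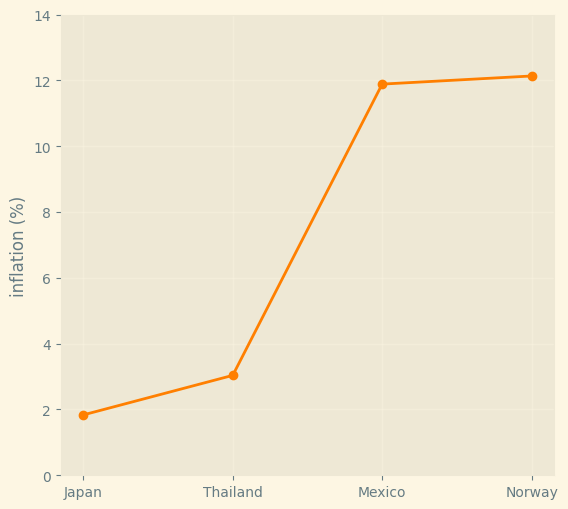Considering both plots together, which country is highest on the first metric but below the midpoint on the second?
Chart 2 median inflation (%) ≈ 8; below-median countries: Japan, Thailand. Among those, Japan has the highest GDP growth (%) (≈ 0).

Japan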